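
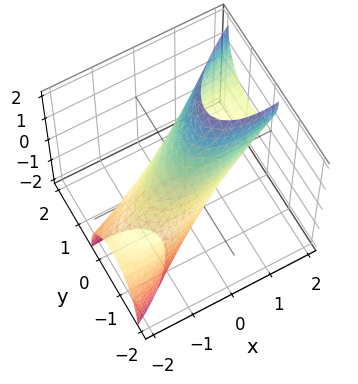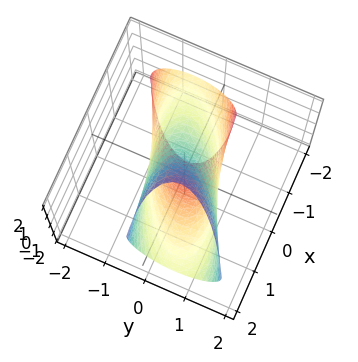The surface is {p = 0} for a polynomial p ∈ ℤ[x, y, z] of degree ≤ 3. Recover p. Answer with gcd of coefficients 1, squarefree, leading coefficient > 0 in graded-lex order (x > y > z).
x^2 - 2*x*y - 2*x*z + 3*y^2 + z^2 - 2

First, degree: the shape is more complex than any degree-1 surface, so deg p = 2.
Finally, matching integer coefficients to the picture gives p.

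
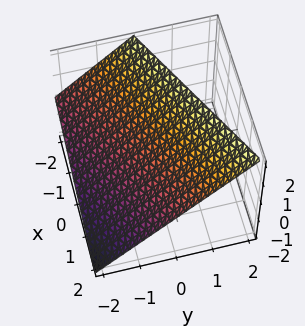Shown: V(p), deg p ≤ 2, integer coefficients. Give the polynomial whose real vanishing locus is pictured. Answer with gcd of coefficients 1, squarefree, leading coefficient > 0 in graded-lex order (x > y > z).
x - 2*y + 2*z - 2

1. deg p = 1. The surface is flat (a plane).
2. Observable constraints: it crosses the x-axis at the gridline x = 2; it meets the y-axis at y = -1 (among the integer gridlines); it meets the z-axis at z = 1 (among the integer gridlines).
3. Solving for integer coefficients yields p as stated.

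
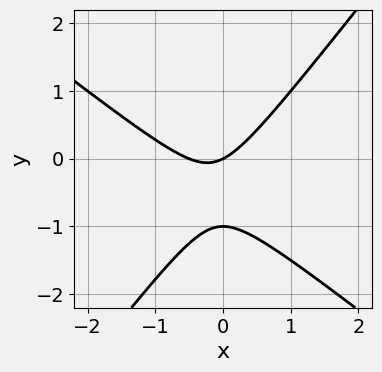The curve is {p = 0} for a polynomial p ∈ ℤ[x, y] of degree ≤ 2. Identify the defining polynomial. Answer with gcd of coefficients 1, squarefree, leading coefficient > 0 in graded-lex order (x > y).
1. The degree is 2 — a generic line meets the curve in up to 2 points.
2. Reading off the gridlines: one x-axis crossing is at x = 0; the y-axis gridline crossings are at y ∈ {-1, 0}.
3. Putting this together gives p.

2*x^2 + x*y - 2*y^2 + x - 2*y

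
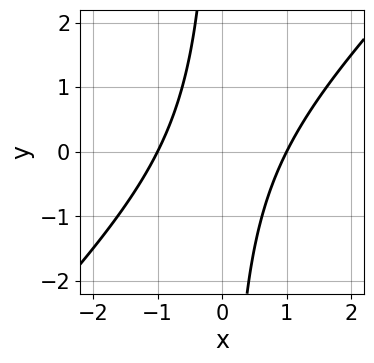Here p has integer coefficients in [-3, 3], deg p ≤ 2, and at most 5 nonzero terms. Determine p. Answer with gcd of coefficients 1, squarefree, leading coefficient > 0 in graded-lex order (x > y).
x^2 - x*y - 1

1. Degree: the shape is more complex than any degree-1 curve, so deg p = 2.
2. Observable constraints: no y-intercept at any integer in the box; among the integer gridlines, it crosses the x-axis at x ∈ {-1, 1}.
3. Solving for integer coefficients yields p as stated.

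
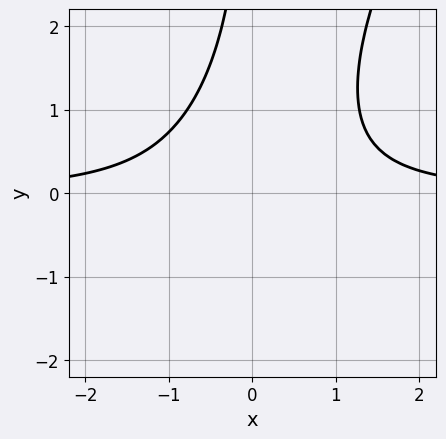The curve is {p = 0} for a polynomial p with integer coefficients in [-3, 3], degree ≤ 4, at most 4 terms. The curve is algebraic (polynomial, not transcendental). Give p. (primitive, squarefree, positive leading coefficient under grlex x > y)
(a) Degree: a generic line meets the curve in up to 3 points, so deg p = 3.
(b) Checking where it meets the axes: the curve avoids every integer y-axis point in the box; it misses every integer gridline on the x-axis.
(c) Solving for integer coefficients yields p as stated.

2*x^2*y - x*y^2 - 2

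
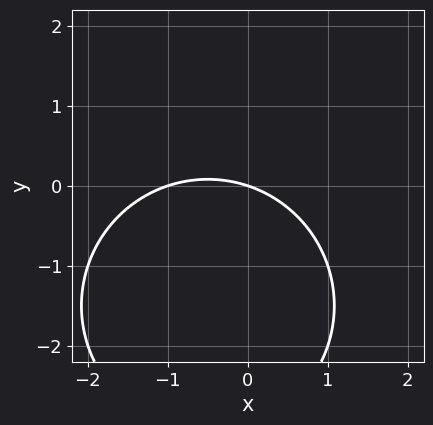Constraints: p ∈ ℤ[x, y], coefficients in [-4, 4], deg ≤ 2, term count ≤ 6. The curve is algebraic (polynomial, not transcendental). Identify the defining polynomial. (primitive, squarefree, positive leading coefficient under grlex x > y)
First, deg p = 2. The shape is more complex than any degree-1 curve.
Next, observable constraints: among the integer gridlines, it crosses the x-axis at x ∈ {-1, 0}; one y-axis crossing is at y = 0.
Finally, matching integer coefficients to the picture gives p.

x^2 + y^2 + x + 3*y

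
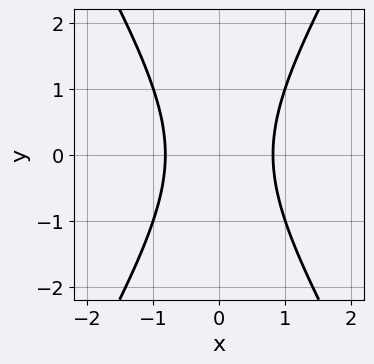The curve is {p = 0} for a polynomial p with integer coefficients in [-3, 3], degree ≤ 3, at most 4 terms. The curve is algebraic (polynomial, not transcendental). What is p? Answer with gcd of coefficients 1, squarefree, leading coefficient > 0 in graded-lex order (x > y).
3*x^2 - y^2 - 2

First, degree: no degree-1 curve has this shape, so deg p = 2.
Then, symmetries: it's symmetric under y → −y, forcing even powers of y; it's symmetric under x → −x, forcing even powers of x.
Then, reading off the gridlines: it misses every integer gridline on the y-axis.
Finally, together with the visible shape, these determine p as stated.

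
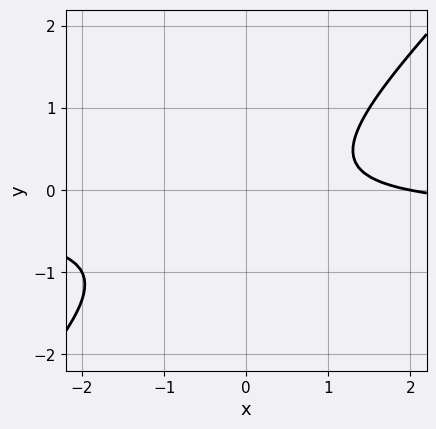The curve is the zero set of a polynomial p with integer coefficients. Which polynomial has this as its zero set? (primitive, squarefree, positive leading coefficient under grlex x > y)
3*x*y - 3*y^2 + x - y - 2

The degree is 2 — a generic line meets the curve in up to 2 points.
From the axis intercepts and sections: one x-axis crossing is at x = 2; no y-intercept at any integer in the box.
These observations pin down the coefficients.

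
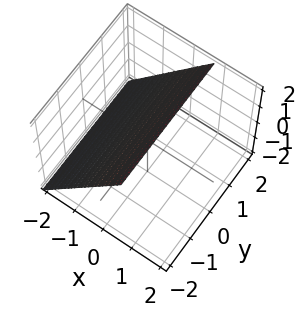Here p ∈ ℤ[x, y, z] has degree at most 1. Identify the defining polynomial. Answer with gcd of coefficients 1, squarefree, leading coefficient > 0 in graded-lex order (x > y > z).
3*x - 2*z + 2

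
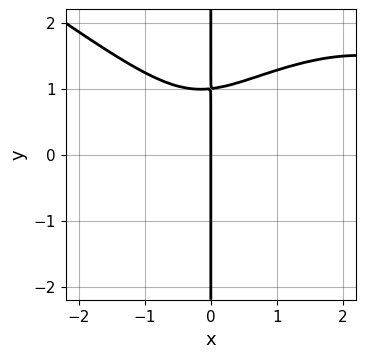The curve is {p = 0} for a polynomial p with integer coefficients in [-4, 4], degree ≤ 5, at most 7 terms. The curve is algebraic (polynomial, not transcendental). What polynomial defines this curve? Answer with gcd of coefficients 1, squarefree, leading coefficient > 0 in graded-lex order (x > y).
deg p = 4. A generic line meets the curve in up to 4 points.
Observable constraints: every point of the y-axis in the box is on the curve; it meets the x-axis at x = 0 (among the integer gridlines).
The integer polynomial consistent with all of this is the stated p.

x^4 + 3*x*y^3 - 3*x^3 - x^2*y - 3*x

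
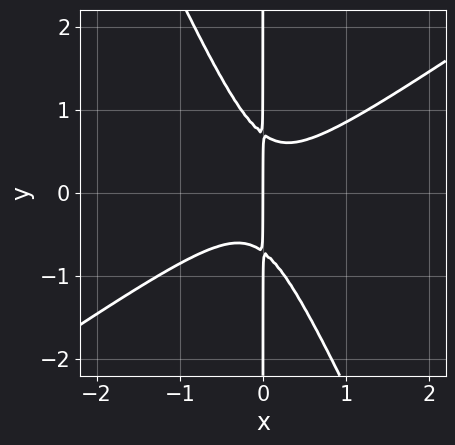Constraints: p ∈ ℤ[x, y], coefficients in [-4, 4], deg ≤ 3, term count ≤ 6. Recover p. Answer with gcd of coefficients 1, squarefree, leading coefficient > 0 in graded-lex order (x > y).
First, deg p = 3.
Next, from the visible intercepts: every point of the y-axis in the box is on the curve; it meets the x-axis at x = 0 (among the integer gridlines).
Finally, putting this together gives p.

3*x^3 - 3*x^2*y - 2*x*y^2 + x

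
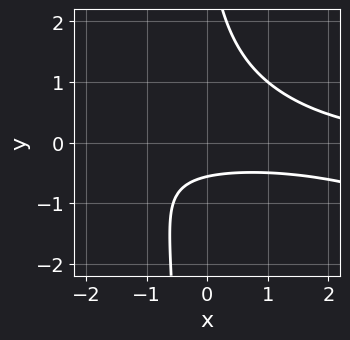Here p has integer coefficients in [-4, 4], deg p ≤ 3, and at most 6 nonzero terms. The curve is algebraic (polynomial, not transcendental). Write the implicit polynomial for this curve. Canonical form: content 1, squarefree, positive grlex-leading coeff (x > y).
(a) The degree is 3 — no degree-2 curve has this shape.
(b) Checking where it meets the axes: the curve avoids every integer x-axis point in the box.
(c) Matching integer coefficients to the picture gives p.

x^2*y + 3*x*y^2 + y^2 - 3*y - 2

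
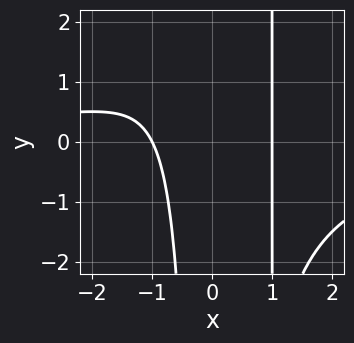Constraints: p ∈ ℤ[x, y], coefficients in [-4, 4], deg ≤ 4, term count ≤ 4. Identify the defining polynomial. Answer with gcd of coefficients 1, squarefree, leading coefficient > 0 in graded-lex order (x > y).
x^3*y - x^2*y + 2*x^2 - 2

(a) deg p = 4. A generic line meets the curve in up to 4 points.
(b) Against the integer gridlines: the curve avoids every integer y-axis point in the box; among the integer gridlines, it crosses the x-axis at x ∈ {-1, 1}.
(c) Fitting integer coefficients to these (and the overall shape) gives p.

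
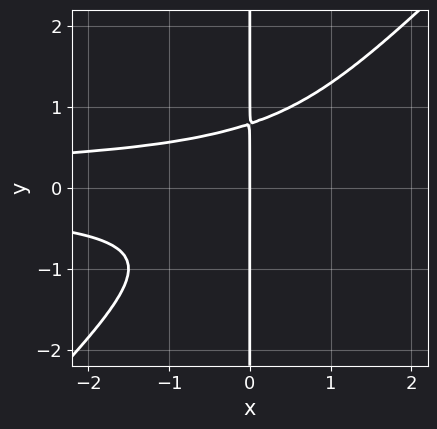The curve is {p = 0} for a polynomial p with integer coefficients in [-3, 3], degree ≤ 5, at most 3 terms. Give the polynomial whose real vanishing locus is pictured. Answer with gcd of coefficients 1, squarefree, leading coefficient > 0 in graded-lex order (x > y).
2*x^2*y^2 - 2*x*y^3 + x

The degree is 4 — the shape is more complex than any degree-3 curve.
Observable constraints: one x-axis crossing is at x = 0; the visible y-axis segment lies entirely on the curve.
Solving for integer coefficients yields p as stated.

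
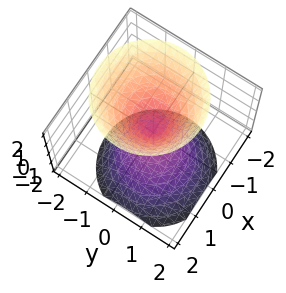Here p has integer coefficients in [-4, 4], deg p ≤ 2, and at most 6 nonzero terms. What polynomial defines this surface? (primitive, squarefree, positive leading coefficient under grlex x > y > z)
3*x^2 + x*z + 3*y^2 + y*z - 2*z^2

First, I count 2 distinct pieces. Treating them together as one polynomial.
Then, deg p = 2. No degree-1 surface has this shape.
Then, observable constraints: it crosses the y-axis at the gridline y = 0; it meets the z-axis at z = 0 (among the integer gridlines); it meets the x-axis at x = 0 (among the integer gridlines).
Finally, fitting integer coefficients to these (and the overall shape) gives p.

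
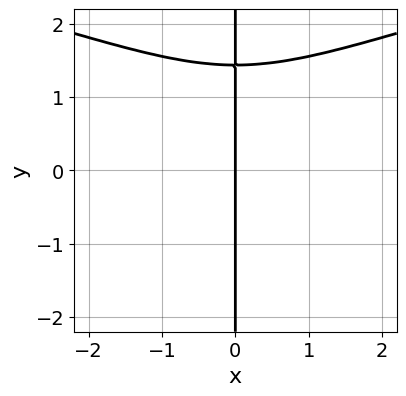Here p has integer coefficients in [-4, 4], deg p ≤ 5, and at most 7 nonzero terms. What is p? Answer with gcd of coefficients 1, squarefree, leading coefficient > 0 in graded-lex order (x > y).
2*x*y^3 - x^3 - x*y^2 - 2*x*y - x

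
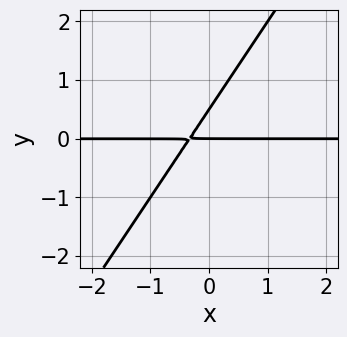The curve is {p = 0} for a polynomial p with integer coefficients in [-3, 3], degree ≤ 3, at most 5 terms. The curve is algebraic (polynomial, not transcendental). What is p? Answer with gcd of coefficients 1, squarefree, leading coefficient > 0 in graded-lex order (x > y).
1. Degree: no degree-1 curve has this shape, so deg p = 2.
2. Observable constraints: every point of the x-axis in the box is on the curve; it crosses the y-axis at the gridline y = 0.
3. Together with the visible shape, these determine p as stated.

3*x*y - 2*y^2 + y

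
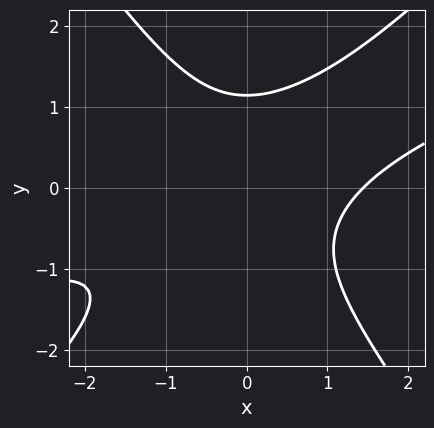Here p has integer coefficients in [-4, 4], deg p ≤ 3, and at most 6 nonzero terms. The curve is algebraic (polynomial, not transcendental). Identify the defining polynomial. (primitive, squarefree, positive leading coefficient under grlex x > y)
(a) The degree is 3 — the shape is more complex than any degree-2 curve.
(b) Matching integer coefficients to the picture gives p.

x^3 - 3*x^2*y + 2*y^3 - 3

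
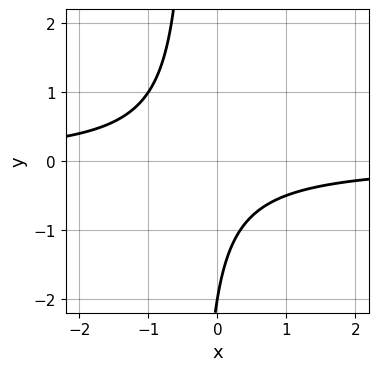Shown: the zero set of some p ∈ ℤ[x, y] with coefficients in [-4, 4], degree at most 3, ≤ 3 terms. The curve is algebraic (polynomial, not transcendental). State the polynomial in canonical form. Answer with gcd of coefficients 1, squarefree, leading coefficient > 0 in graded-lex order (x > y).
3*x*y + y + 2

1. Degree: no degree-1 curve has this shape, so deg p = 2.
2. Observable constraints: no x-intercept at any integer in the box; it crosses the y-axis at the gridline y = -2.
3. Assembling these constraints gives the stated polynomial.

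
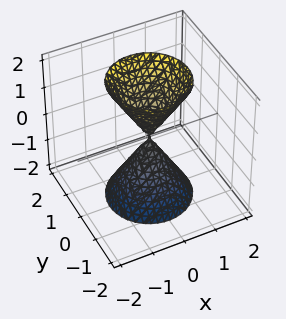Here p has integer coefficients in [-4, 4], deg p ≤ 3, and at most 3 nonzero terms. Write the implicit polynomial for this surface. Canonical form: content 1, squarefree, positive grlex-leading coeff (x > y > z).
3*x^2 + 3*y^2 - z^2

(a) The picture has 2 separate pieces.
(b) deg p = 2.
(c) By symmetry, the surface is invariant under rotation about z: p = q(x² + y², z); the z ↦ −z reflection is a symmetry, so z appears only in even powers.
(d) Reading off the gridlines: one x-axis crossing is at x = 0; a circular section at z = 2 has radius between 1 and 2.
(e) These observations pin down the coefficients.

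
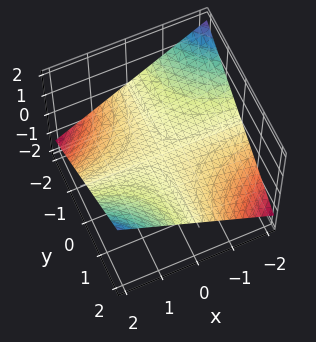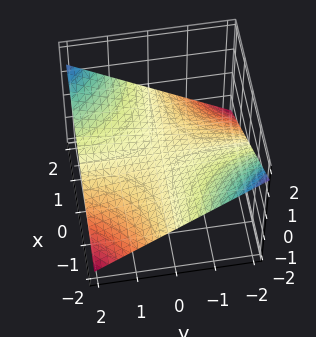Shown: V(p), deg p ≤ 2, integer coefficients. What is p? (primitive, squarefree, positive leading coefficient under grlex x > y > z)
x*y - 3*z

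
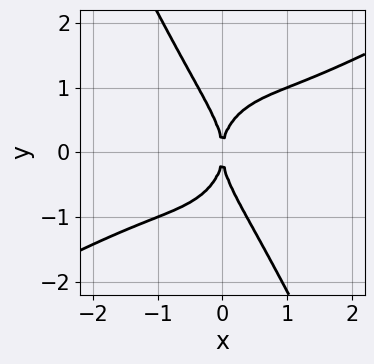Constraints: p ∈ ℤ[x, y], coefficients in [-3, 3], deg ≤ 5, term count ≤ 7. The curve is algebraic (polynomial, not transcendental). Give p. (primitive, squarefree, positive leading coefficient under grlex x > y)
1. Degree: no degree-3 curve has this shape, so deg p = 4.
2. From the visible intercepts: one x-axis crossing is at x = 0; one y-axis crossing is at y = 0.
3. Assembling these constraints gives the stated polynomial.

2*x^4 - 3*x^3*y - x*y^3 - y^4 + 3*x^2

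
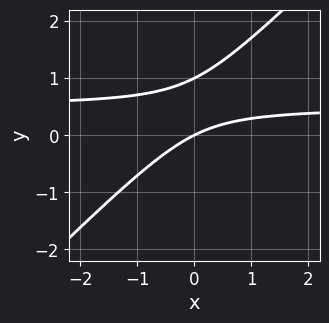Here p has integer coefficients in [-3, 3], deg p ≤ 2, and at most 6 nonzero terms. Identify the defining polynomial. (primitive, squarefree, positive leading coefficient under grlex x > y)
First, deg p = 2. A generic line meets the curve in up to 2 points.
Then, against the integer gridlines: among the integer gridlines, it crosses the y-axis at y ∈ {0, 1}; one x-axis crossing is at x = 0.
Finally, assembling these constraints gives the stated polynomial.

2*x*y - 2*y^2 - x + 2*y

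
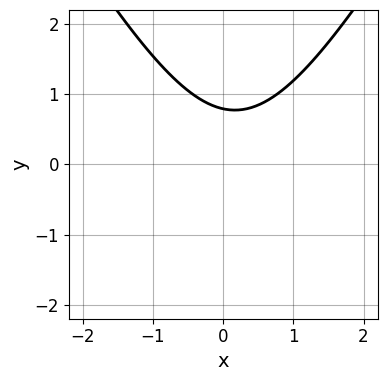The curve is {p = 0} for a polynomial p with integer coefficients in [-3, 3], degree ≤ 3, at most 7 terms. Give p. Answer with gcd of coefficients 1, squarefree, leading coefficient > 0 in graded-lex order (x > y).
First, deg p = 2. A generic line meets the curve in up to 2 points.
Then, against the integer gridlines: no x-intercept at any integer in the box.
Finally, the integer polynomial consistent with all of this is the stated p.

3*x^2 - y^2 - x - 3*y + 3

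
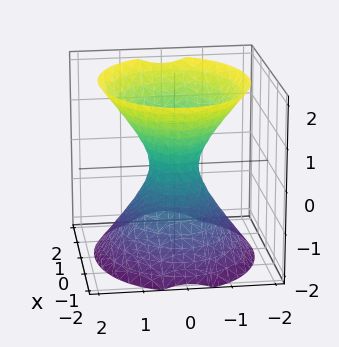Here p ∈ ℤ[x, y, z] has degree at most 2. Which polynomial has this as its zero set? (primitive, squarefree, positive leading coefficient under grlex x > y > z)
2*x^2 + 3*y^2 - 2*z^2 - 1

First, the degree is 2 — an hourglass — one-sheet hyperboloid; a quadric.
Then, symmetries: it's symmetric under y → −y, forcing even powers of y; it's symmetric under z → −z, forcing even powers of z; mirror symmetry x ↦ −x ⇒ only even powers of x.
Next, from the visible intercepts: it misses every integer gridline on the z-axis.
Finally, matching integer coefficients to the picture gives p.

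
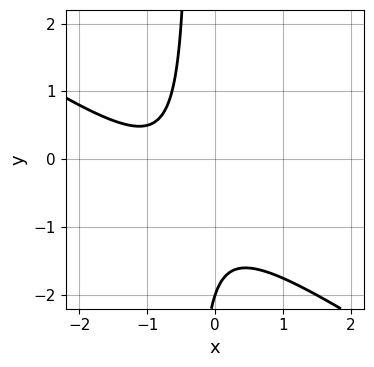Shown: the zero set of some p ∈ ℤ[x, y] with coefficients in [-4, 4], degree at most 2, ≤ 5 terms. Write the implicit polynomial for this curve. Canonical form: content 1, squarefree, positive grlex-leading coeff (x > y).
2*x^2 + 3*x*y + 3*x + y + 2

1. deg p = 2.
2. Observable constraints: it misses every integer gridline on the x-axis; one y-axis crossing is at y = -2.
3. Assembling these constraints gives the stated polynomial.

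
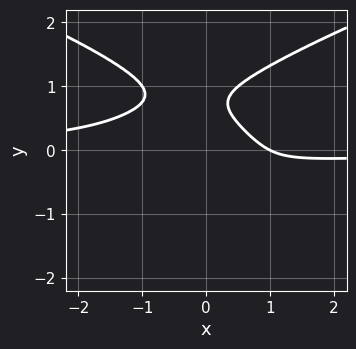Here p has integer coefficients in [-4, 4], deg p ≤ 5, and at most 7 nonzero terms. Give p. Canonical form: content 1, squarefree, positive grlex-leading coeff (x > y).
2*y^4 - 2*x^2*y - 2*y^2 - x + 1

First, the degree is 4 — a generic line meets the curve in up to 4 points.
Then, reading off the gridlines: it crosses the x-axis at the gridline x = 1; no y-intercept at any integer in the box.
Finally, the integer polynomial consistent with all of this is the stated p.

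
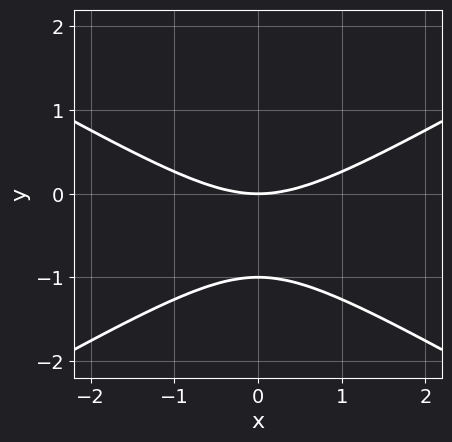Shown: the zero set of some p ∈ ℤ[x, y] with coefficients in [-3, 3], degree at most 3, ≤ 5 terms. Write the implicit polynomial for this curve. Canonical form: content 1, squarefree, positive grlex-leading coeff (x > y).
x^2 - 3*y^2 - 3*y

1. The degree is 2 — the shape is more complex than any degree-1 curve.
2. Symmetries: the x ↦ −x reflection is a symmetry, so x appears only in even powers.
3. From the axis intercepts and sections: it meets the x-axis at x = 0 (among the integer gridlines); the y-axis gridline crossings are at y ∈ {-1, 0}.
4. Together with the visible shape, these determine p as stated.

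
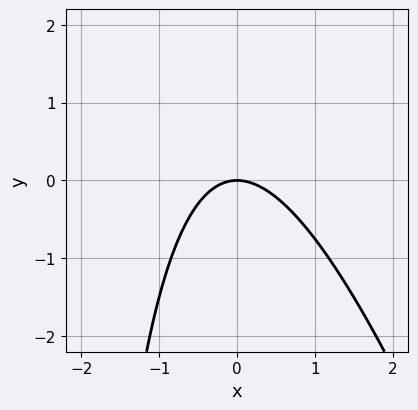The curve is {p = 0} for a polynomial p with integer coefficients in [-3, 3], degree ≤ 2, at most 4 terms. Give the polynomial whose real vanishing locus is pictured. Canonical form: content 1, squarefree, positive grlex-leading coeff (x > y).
3*x^2 + x*y + 3*y

deg p = 2. No degree-1 curve has this shape.
From the visible intercepts: it crosses the y-axis at the gridline y = 0; it crosses the x-axis at the gridline x = 0.
Fitting integer coefficients to these (and the overall shape) gives p.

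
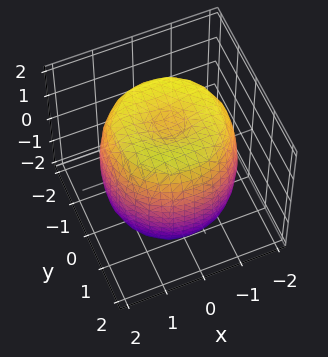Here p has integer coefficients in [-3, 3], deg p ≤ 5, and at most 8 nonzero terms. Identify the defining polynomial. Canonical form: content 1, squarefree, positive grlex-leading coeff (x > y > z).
x^4 + 2*x^2*y^2 + y^4 - 2*x^2 - 2*y^2 + z^2 - 2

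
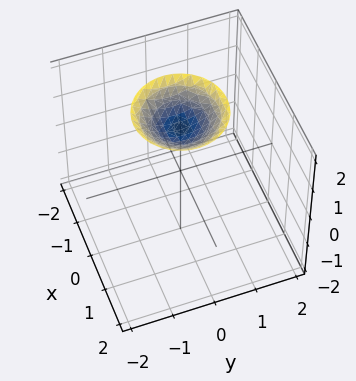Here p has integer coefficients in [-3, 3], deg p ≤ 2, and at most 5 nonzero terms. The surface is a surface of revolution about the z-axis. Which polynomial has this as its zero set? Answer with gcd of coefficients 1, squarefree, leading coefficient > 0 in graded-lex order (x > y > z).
x^2 + y^2 - 2*z + 3

First, the degree is 2 — the shape is more complex than any degree-1 surface.
Next, symmetries: rotational symmetry about the z-axis ⇒ p depends on x, y only through x² + y².
Then, checking where it meets the axes: no x-intercept at any integer in the box; the surface avoids every integer y-axis point in the box; a circular section at z = 2 has radius exactly 1.
Finally, together with the visible shape, these determine p as stated.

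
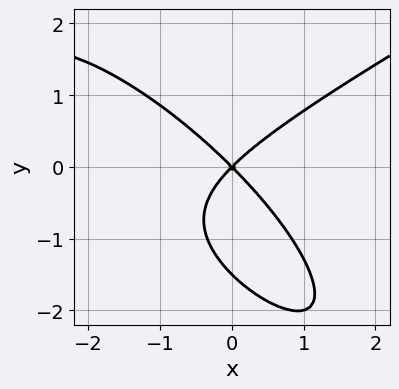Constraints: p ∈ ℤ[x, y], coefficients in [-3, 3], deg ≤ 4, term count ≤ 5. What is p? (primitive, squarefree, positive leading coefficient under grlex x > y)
x^3 - 2*x*y^2 - 2*y^3 + 3*x^2 - 3*y^2

First, the degree is 3 — a generic line meets the curve in up to 3 points.
Then, from the axis intercepts and sections: one x-axis crossing is at x = 0; it crosses the y-axis at the gridline y = 0.
Finally, assembling these constraints gives the stated polynomial.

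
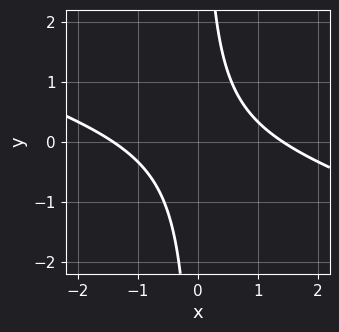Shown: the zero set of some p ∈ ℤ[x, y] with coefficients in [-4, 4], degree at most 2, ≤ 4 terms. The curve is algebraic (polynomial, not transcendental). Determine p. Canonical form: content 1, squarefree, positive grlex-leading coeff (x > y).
First, degree: a generic line meets the curve in up to 2 points, so deg p = 2.
Next, reading off the gridlines: the curve avoids every integer y-axis point in the box.
Finally, fitting integer coefficients to these (and the overall shape) gives p.

x^2 + 3*x*y - 2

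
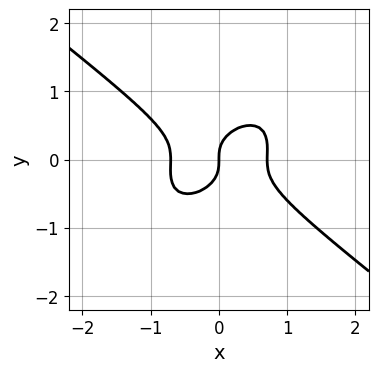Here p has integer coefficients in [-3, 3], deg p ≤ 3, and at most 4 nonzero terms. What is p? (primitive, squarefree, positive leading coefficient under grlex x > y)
Degree: no degree-2 curve has this shape, so deg p = 3.
Against the integer gridlines: it meets the x-axis at x = 0 (among the integer gridlines); it meets the y-axis at y = 0 (among the integer gridlines).
These observations pin down the coefficients.

2*x^3 - x*y^2 + 3*y^3 - x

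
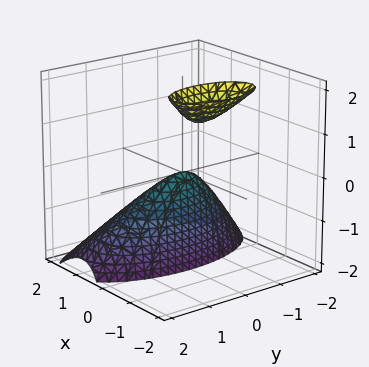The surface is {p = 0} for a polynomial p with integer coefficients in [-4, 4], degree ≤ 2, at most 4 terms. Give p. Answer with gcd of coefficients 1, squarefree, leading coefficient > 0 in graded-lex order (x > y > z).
3*x^2 + 3*x*z + y^2 + z

1. I count 2 distinct pieces. Treating them together as one polynomial.
2. The degree is 2 — a generic line meets the surface in up to 2 points.
3. Checking where it meets the axes: it meets the y-axis at y = 0 (among the integer gridlines); one z-axis crossing is at z = 0; one x-axis crossing is at x = 0.
4. Putting this together gives p.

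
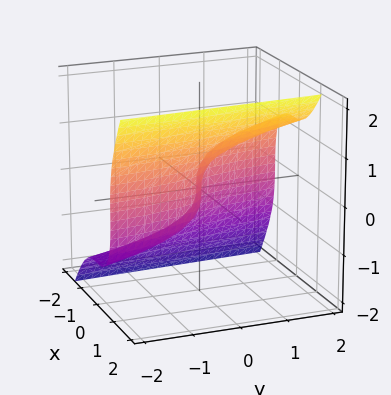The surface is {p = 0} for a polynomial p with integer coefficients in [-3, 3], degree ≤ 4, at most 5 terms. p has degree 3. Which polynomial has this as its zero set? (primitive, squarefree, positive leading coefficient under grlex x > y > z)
1. Degree: no degree-2 surface has this shape, so deg p = 3.
2. From the axis intercepts and sections: it crosses the y-axis at the gridline y = 0; one x-axis crossing is at x = 0.
3. These observations pin down the coefficients.

3*x^3 - z^3 + y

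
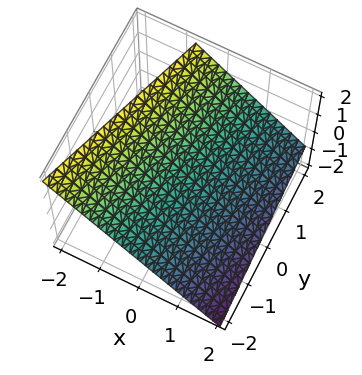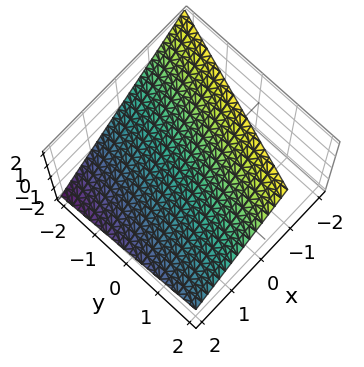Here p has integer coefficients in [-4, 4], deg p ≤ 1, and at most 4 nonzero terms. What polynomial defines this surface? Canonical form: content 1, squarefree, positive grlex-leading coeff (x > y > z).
3*x - y + 3*z - 2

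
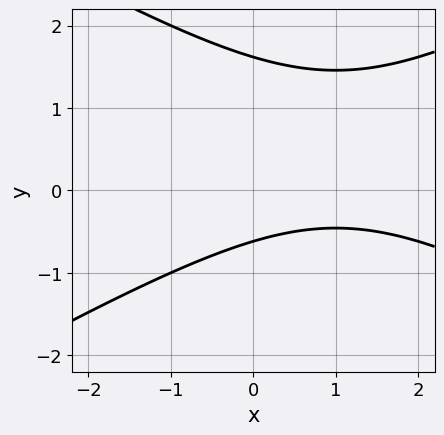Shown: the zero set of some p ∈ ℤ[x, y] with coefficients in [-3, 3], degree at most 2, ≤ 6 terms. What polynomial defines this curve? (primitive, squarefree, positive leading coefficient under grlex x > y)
deg p = 2. No degree-1 curve has this shape.
From the visible intercepts: it misses every integer gridline on the x-axis.
Matching integer coefficients to the picture gives p.

x^2 - 3*y^2 - 2*x + 3*y + 3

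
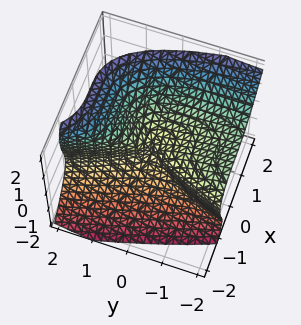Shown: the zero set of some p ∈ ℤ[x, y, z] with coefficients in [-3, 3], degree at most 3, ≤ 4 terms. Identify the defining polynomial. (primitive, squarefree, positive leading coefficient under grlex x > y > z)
3*x^3 + 2*y*z^2 - 2*z^3 + y^2

(a) Degree: the shape is more complex than any degree-2 surface, so deg p = 3.
(b) Observable constraints: it crosses the y-axis at the gridline y = 0; one z-axis crossing is at z = 0; one x-axis crossing is at x = 0.
(c) These observations pin down the coefficients.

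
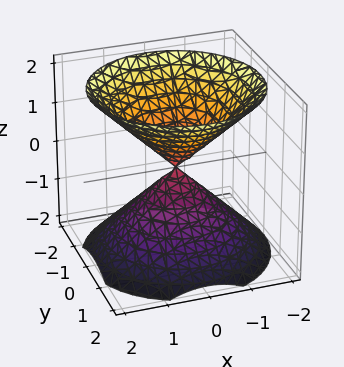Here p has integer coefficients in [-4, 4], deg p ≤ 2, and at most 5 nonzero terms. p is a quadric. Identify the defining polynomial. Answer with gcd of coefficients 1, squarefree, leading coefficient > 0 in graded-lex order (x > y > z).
The picture has 2 separate pieces. They look like related sheets of one shape, so recover p as a whole.
The degree is 2 — a double cone through the origin; a quadric.
Symmetries: the z-axis is an axis of rotation, so x and y enter only as x² + y²; the z ↦ −z reflection is a symmetry, so z appears only in even powers.
Against the integer gridlines: it meets the y-axis at y = 0 (among the integer gridlines); a circular section at z = -1 has radius exactly 1; it meets the x-axis at x = 0 (among the integer gridlines); it meets the z-axis at z = 0 (among the integer gridlines).
The integer polynomial consistent with all of this is the stated p.

x^2 + y^2 - z^2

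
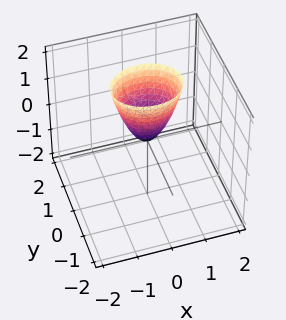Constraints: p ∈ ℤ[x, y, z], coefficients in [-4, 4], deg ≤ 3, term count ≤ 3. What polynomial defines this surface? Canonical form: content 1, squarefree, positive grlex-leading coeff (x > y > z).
1. deg p = 2. A single bowl opening along one axis; a quadric.
2. Symmetries: mirror symmetry x ↦ −x ⇒ only even powers of x; mirror symmetry y ↦ −y ⇒ only even powers of y.
3. Reading off the gridlines: one z-axis crossing is at z = 0; one x-axis crossing is at x = 0; it crosses the y-axis at the gridline y = 0.
4. Putting this together gives p.

2*x^2 + 3*y^2 - z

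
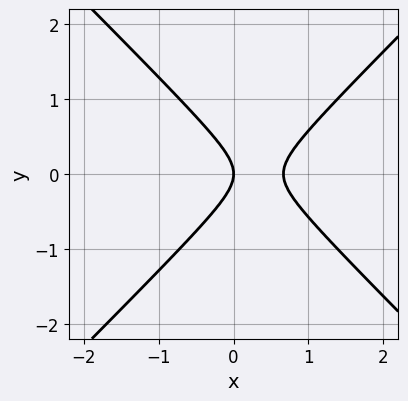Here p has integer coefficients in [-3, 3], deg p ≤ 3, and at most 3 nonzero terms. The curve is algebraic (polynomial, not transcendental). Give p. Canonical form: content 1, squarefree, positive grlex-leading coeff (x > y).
3*x^2 - 3*y^2 - 2*x

(a) The degree is 2 — a generic line meets the curve in up to 2 points.
(b) Symmetries: the y ↦ −y reflection is a symmetry, so y appears only in even powers.
(c) Observable constraints: it meets the y-axis at y = 0 (among the integer gridlines); it crosses the x-axis at the gridline x = 0.
(d) Putting this together gives p.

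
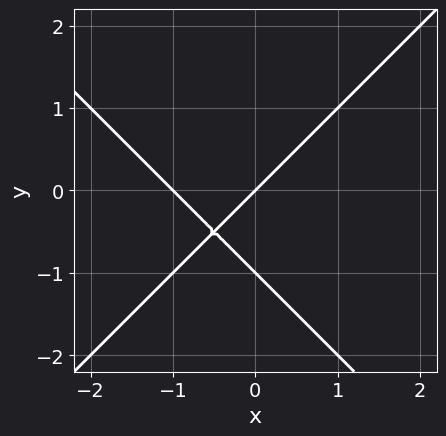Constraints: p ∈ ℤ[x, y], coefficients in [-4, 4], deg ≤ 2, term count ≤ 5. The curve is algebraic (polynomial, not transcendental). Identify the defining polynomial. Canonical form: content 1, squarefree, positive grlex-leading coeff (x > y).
First, the degree is 2 — the shape is more complex than any degree-1 curve.
Then, against the integer gridlines: among the integer gridlines, it crosses the x-axis at x ∈ {-1, 0}; among the integer gridlines, it crosses the y-axis at y ∈ {-1, 0}.
Finally, these observations pin down the coefficients.

x^2 - y^2 + x - y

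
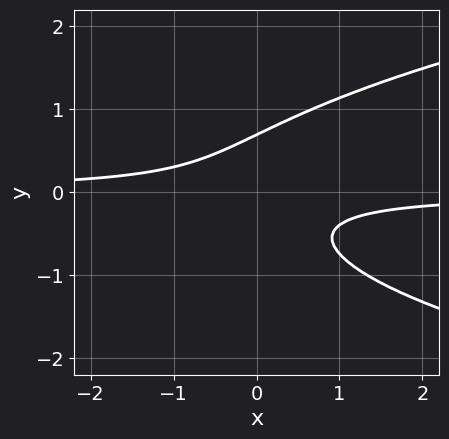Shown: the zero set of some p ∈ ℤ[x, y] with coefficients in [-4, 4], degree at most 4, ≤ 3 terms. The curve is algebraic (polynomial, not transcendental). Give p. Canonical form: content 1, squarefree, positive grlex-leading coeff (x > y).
3*y^3 - 3*x*y - 1

First, the degree is 3 — a generic line meets the curve in up to 3 points.
Then, from the visible intercepts: the curve avoids every integer x-axis point in the box.
Finally, assembling these constraints gives the stated polynomial.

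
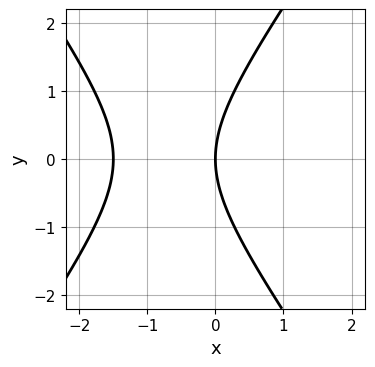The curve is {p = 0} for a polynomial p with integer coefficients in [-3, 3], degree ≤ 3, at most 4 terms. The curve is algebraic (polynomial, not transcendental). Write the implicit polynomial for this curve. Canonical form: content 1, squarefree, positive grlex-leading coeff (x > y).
Degree: a generic line meets the curve in up to 2 points, so deg p = 2.
Symmetries: mirror symmetry y ↦ −y ⇒ only even powers of y.
From the visible intercepts: it crosses the y-axis at the gridline y = 0; one x-axis crossing is at x = 0.
Solving for integer coefficients yields p as stated.

2*x^2 - y^2 + 3*x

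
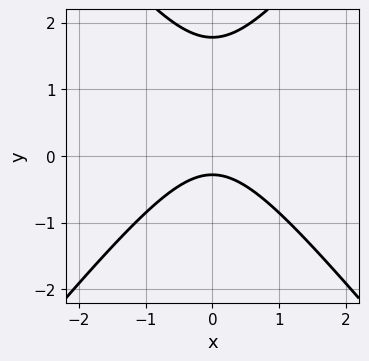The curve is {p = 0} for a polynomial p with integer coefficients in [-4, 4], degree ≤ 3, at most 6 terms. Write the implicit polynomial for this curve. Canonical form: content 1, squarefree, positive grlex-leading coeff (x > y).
1. Degree: no degree-1 curve has this shape, so deg p = 2.
2. Symmetries: the x ↦ −x reflection is a symmetry, so x appears only in even powers.
3. From the axis intercepts and sections: it misses every integer gridline on the x-axis.
4. Solving for integer coefficients yields p as stated.

3*x^2 - 2*y^2 + 3*y + 1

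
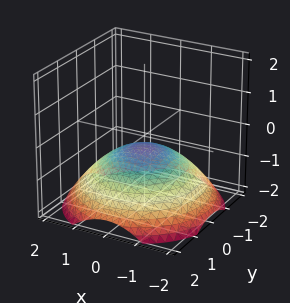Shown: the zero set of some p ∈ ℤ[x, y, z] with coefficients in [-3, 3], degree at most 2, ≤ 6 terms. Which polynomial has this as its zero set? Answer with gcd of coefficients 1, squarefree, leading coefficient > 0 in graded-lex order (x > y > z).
x^2 + y^2 + 3*z + 1

(a) deg p = 2. No degree-1 surface has this shape.
(b) Symmetries: every cross-section ⟂ z is a circle, so x, y appear only via x² + y².
(c) Checking where it meets the axes: a circular section at z = -1 has radius between 1 and 2; no y-intercept at any integer in the box; no x-intercept at any integer in the box.
(d) Solving for integer coefficients yields p as stated.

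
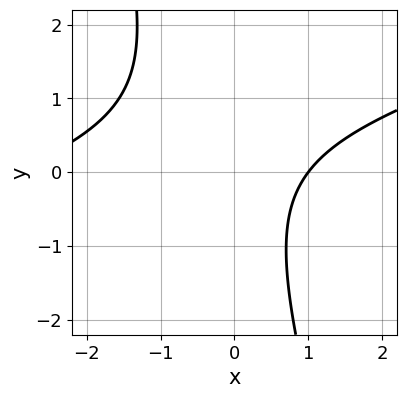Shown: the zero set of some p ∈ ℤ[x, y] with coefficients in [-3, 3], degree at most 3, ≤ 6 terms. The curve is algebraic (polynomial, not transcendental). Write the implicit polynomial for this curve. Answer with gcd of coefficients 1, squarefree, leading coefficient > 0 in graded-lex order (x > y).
x^2 - 3*x*y - y^2 + 2*x - 3

First, degree: the shape is more complex than any degree-1 curve, so deg p = 2.
Next, from the axis intercepts and sections: no y-intercept at any integer in the box; it crosses the x-axis at the gridline x = 1.
Finally, solving for integer coefficients yields p as stated.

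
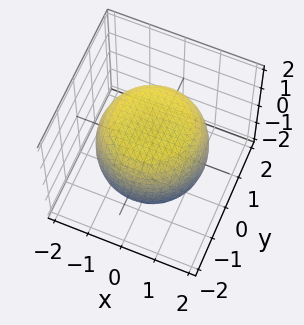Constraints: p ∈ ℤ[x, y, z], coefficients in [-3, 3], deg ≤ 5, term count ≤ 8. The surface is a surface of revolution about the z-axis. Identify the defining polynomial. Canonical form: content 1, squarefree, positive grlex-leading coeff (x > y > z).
Degree: a generic line meets the surface in up to 4 points, so deg p = 4.
By symmetry, the surface is invariant under rotation about z: p = q(x² + y², z).
Observable constraints: a circular section at z = -1 has radius between 1 and 2.
These observations pin down the coefficients.

x^4 + 2*x^2*y^2 + y^4 - x^2 - y^2 + 2*z^2 - 3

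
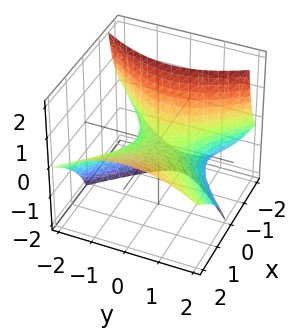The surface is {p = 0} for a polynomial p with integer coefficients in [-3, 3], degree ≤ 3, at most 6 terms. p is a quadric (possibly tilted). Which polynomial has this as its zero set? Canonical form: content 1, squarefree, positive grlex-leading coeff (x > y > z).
(a) deg p = 2. No degree-1 surface has this shape.
(b) Observable constraints: one x-axis crossing is at x = 0; it crosses the y-axis at the gridline y = 0.
(c) Fitting integer coefficients to these (and the overall shape) gives p.

x^2 - 2*x*z - y^2 - 2*z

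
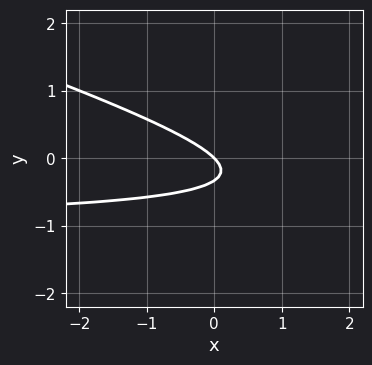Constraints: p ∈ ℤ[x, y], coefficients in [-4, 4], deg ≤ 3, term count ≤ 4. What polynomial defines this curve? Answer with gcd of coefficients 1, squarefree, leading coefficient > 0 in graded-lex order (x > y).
First, the degree is 2 — the shape is more complex than any degree-1 curve.
Then, reading off the gridlines: one x-axis crossing is at x = 0; it crosses the y-axis at the gridline y = 0.
Finally, assembling these constraints gives the stated polynomial.

x*y + 3*y^2 + x + y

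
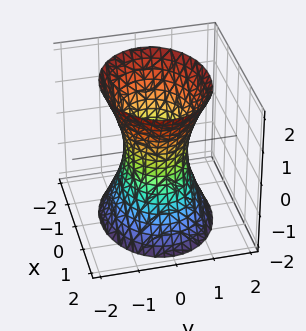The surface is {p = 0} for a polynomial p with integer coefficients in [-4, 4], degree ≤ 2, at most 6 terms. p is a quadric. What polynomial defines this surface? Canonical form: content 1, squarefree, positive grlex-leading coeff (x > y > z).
2*x^2 + 3*y^2 - z^2 - 2

(a) deg p = 2.
(b) Symmetries: it's symmetric under z → −z, forcing even powers of z; it's symmetric under x → −x, forcing even powers of x; mirror symmetry y ↦ −y ⇒ only even powers of y.
(c) Reading off the gridlines: it misses every integer gridline on the z-axis; the x-axis gridline crossings are at x ∈ {-1, 1}.
(d) The integer polynomial consistent with all of this is the stated p.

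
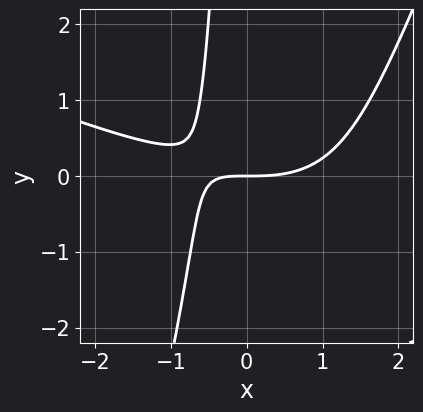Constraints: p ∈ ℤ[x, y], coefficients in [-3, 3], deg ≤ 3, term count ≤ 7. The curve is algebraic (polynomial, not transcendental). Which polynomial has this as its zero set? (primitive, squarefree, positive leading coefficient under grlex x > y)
First, deg p = 3. The shape is more complex than any degree-2 curve.
Next, checking where it meets the axes: it meets the x-axis at x = 0 (among the integer gridlines); one y-axis crossing is at y = 0.
Finally, the integer polynomial consistent with all of this is the stated p.

x^3 + 2*x^2*y - x*y^2 - 3*x*y - 3*y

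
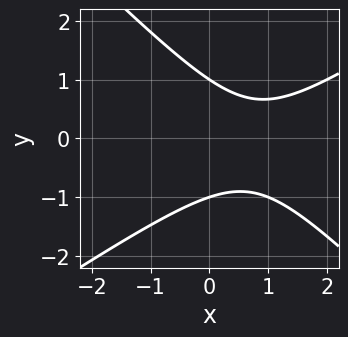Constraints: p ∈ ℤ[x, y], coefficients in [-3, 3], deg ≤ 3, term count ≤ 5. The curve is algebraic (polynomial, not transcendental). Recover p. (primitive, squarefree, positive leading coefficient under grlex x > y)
2*x^2 - x*y - 3*y^2 - 3*x + 3

First, the degree is 2 — a generic line meets the curve in up to 2 points.
Then, checking where it meets the axes: among the integer gridlines, it crosses the y-axis at y ∈ {-1, 1}; no x-intercept at any integer in the box.
Finally, the integer polynomial consistent with all of this is the stated p.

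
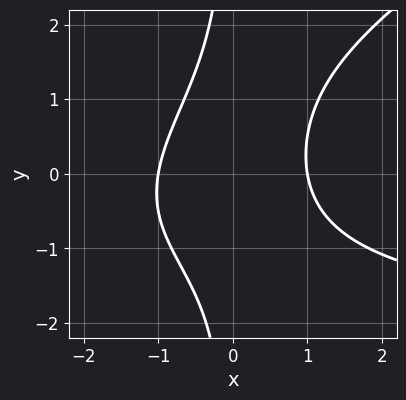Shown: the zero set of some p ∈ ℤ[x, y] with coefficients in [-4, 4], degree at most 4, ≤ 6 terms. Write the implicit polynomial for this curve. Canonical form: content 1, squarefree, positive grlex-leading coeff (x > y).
x^2*y - 2*x*y^2 + 3*x^2 - 3

deg p = 3. The shape is more complex than any degree-2 curve.
Against the integer gridlines: among the integer gridlines, it crosses the x-axis at x ∈ {-1, 1}; the curve avoids every integer y-axis point in the box.
These observations pin down the coefficients.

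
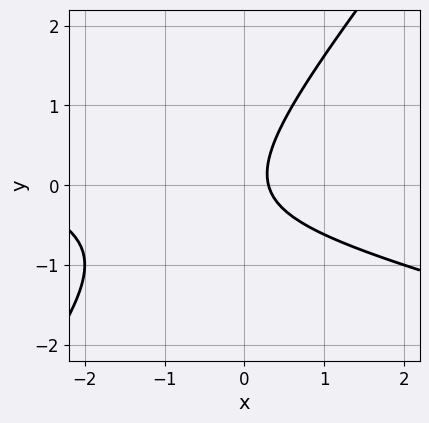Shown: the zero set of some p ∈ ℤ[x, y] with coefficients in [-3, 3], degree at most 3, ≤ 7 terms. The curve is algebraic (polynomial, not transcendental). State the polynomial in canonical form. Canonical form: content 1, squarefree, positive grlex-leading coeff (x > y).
x^2 + 3*x*y - 3*y^2 + 3*x - 1

(a) Degree: the shape is more complex than any degree-1 curve, so deg p = 2.
(b) Observable constraints: no y-intercept at any integer in the box.
(c) Matching integer coefficients to the picture gives p.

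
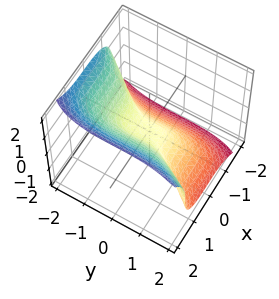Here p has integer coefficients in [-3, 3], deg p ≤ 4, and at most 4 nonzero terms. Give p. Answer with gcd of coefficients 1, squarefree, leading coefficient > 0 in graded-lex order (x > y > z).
3*x^3 - y^3 - 2*z^3 - z

Degree: a generic line meets the surface in up to 3 points, so deg p = 3.
Checking where it meets the axes: it meets the x-axis at x = 0 (among the integer gridlines); one z-axis crossing is at z = 0.
Putting this together gives p.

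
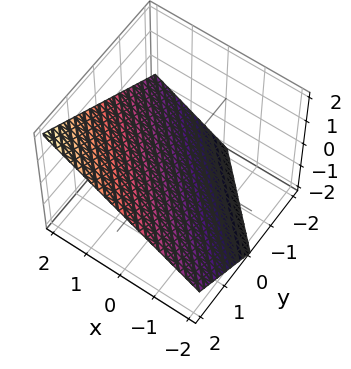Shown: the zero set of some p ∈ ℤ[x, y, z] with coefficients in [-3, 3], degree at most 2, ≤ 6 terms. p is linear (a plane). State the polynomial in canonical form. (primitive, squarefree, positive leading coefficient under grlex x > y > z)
First, deg p = 1.
Then, from the visible intercepts: one y-axis crossing is at y = 1; one x-axis crossing is at x = 1.
Finally, these observations pin down the coefficients.

2*x + 2*y - 3*z - 2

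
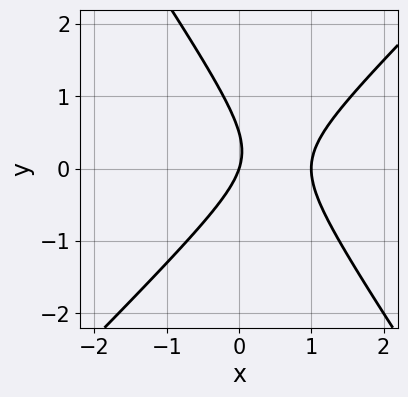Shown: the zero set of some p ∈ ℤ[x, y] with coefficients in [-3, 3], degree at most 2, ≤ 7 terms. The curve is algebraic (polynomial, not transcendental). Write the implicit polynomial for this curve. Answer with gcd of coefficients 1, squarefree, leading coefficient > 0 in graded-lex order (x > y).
3*x^2 - x*y - 2*y^2 - 3*x + y

First, degree: no degree-1 curve has this shape, so deg p = 2.
Then, reading off the gridlines: the x-axis gridline crossings are at x ∈ {0, 1}; it meets the y-axis at y = 0 (among the integer gridlines).
Finally, solving for integer coefficients yields p as stated.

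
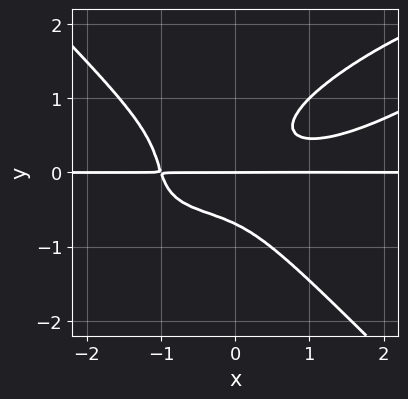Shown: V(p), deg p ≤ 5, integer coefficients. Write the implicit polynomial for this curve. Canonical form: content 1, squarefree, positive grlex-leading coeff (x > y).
First, degree: the shape is more complex than any degree-3 curve, so deg p = 4.
Then, from the visible intercepts: it crosses the y-axis at the gridline y = 0; the visible x-axis segment lies entirely on the curve.
Finally, putting this together gives p.

x^3*y - 2*x^2*y^2 + 3*y^4 - 3*x*y^2 + y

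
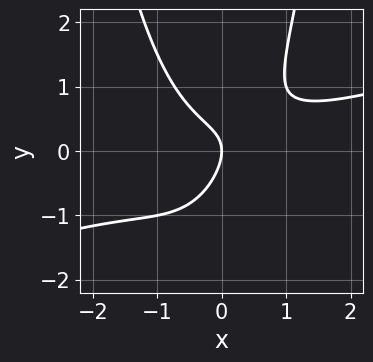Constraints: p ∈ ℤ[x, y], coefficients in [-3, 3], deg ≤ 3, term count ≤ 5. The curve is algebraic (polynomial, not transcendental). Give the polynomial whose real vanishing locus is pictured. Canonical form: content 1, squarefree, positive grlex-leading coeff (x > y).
The degree is 3 — a generic line meets the curve in up to 3 points.
Checking where it meets the axes: one y-axis crossing is at y = 0; it crosses the x-axis at the gridline x = 0.
Together with the visible shape, these determine p as stated.

x^3 - 3*x^2*y - 2*x*y + 2*y^2 + 2*x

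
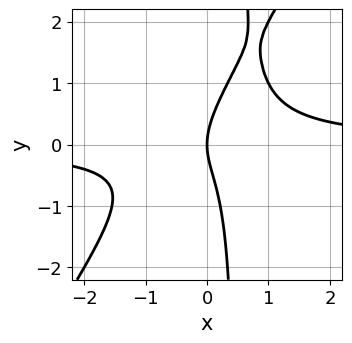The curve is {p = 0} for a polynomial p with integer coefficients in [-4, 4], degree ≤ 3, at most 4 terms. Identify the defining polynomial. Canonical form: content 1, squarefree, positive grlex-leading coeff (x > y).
3*x^2*y - 2*x*y^2 + y^2 - 2*x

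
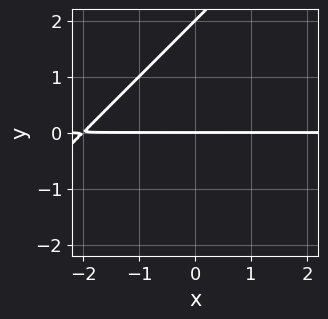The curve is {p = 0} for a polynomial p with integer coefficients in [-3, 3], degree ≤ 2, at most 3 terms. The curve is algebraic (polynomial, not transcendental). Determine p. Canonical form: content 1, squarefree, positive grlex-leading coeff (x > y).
x*y - y^2 + 2*y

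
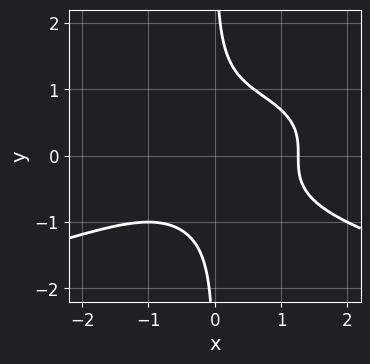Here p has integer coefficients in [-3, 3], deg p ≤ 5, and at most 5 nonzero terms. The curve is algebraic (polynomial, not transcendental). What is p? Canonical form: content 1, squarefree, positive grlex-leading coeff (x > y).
1. deg p = 4. The shape is more complex than any degree-3 curve.
2. Checking where it meets the axes: it misses every integer gridline on the y-axis.
3. Matching integer coefficients to the picture gives p.

3*x*y^3 + x^3 - 2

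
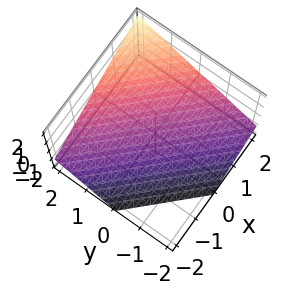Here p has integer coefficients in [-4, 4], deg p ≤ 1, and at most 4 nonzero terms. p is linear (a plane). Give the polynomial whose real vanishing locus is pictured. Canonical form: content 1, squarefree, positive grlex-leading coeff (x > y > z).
2*x + 2*y - 3*z - 2

1. deg p = 1. Every cross-section is a straight line — this is a plane.
2. From the axis intercepts and sections: it meets the x-axis at x = 1 (among the integer gridlines); it crosses the y-axis at the gridline y = 1.
3. The integer polynomial consistent with all of this is the stated p.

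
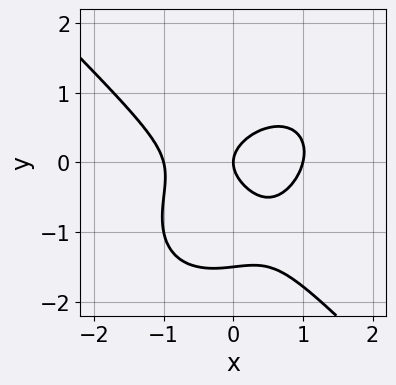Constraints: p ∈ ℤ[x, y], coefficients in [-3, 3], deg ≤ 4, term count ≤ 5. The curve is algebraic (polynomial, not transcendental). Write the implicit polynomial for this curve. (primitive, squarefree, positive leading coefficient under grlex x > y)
First, degree: no degree-2 curve has this shape, so deg p = 3.
Next, observable constraints: one y-axis crossing is at y = 0; the x-axis gridline crossings are at x ∈ {-1, 0, 1}.
Finally, these observations pin down the coefficients.

2*x^3 + 2*y^3 - x*y + 3*y^2 - 2*x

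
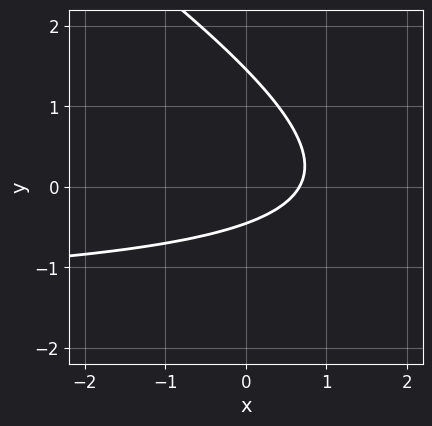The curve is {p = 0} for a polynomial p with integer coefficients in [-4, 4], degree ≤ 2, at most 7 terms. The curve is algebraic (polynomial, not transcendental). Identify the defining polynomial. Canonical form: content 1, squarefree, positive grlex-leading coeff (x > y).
First, degree: no degree-1 curve has this shape, so deg p = 2.
Finally, putting this together gives p.

2*x*y + 3*y^2 + 3*x - 3*y - 2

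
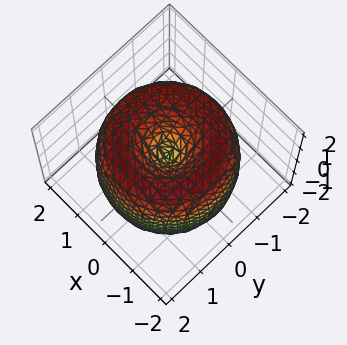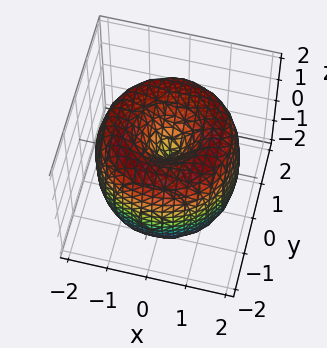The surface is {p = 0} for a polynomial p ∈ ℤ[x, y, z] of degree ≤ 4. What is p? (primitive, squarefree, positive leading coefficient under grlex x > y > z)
First, the degree is 4 — a generic line meets the surface in up to 4 points.
Next, by symmetry, every cross-section ⟂ z is a circle, so x, y appear only via x² + y².
Next, against the integer gridlines: it crosses the y-axis at the gridline y = 0; one x-axis crossing is at x = 0; one z-axis crossing is at z = 0; a circular section at z = -1 has radius between 0 and 1.
Finally, putting this together gives p.

x^4 + 2*x^2*y^2 + y^4 - 3*x^2 - 3*y^2 + z^2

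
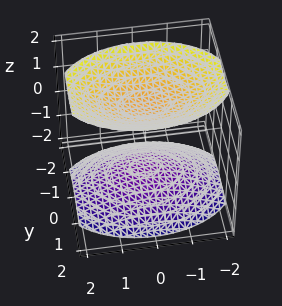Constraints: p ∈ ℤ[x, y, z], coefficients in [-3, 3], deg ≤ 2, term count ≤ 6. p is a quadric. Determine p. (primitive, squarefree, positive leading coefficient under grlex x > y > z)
x^2 + 2*y^2 - 2*z^2 + 3

The picture has 2 separate pieces.
Degree: two separate bowl-shaped sheets opening away from each other; a quadric, so deg p = 2.
Symmetries: it's symmetric under y → −y, forcing even powers of y; the x ↦ −x reflection is a symmetry, so x appears only in even powers; the z ↦ −z reflection is a symmetry, so z appears only in even powers.
Observable constraints: it misses every integer gridline on the x-axis; the surface avoids every integer y-axis point in the box.
Together with the visible shape, these determine p as stated.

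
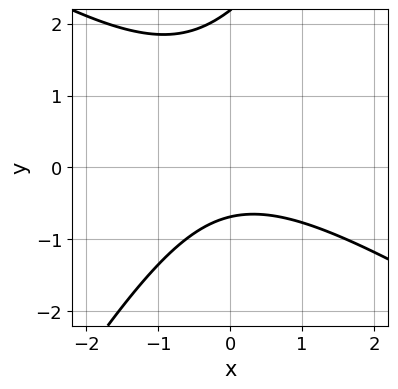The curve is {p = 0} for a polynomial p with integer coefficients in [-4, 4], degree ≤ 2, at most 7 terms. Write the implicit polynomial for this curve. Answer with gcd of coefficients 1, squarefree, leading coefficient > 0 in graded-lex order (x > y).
2*x^2 + 2*x*y - 2*y^2 + 3*y + 3

(a) The degree is 2 — a generic line meets the curve in up to 2 points.
(b) Against the integer gridlines: no x-intercept at any integer in the box.
(c) Together with the visible shape, these determine p as stated.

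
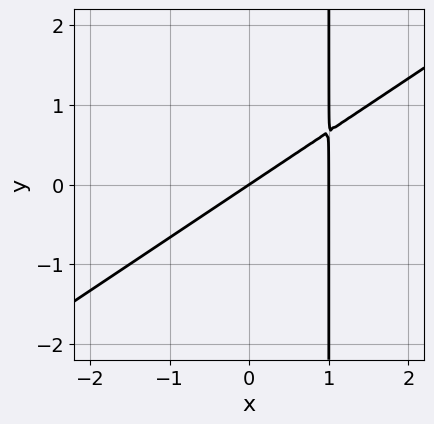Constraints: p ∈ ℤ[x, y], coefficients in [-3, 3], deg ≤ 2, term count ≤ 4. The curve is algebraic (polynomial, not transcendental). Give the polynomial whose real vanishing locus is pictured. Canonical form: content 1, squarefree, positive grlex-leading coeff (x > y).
2*x^2 - 3*x*y - 2*x + 3*y

The degree is 2 — a generic line meets the curve in up to 2 points.
Against the integer gridlines: one y-axis crossing is at y = 0; the x-axis gridline crossings are at x ∈ {0, 1}.
Putting this together gives p.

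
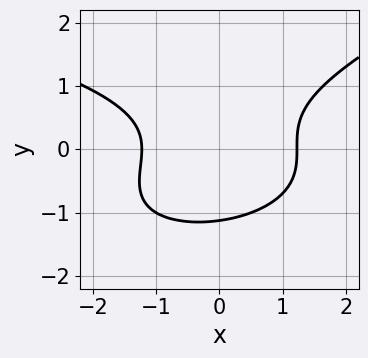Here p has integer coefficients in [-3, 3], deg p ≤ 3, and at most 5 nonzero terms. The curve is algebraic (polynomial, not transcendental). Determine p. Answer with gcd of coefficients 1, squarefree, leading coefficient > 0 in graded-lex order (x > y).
x*y^2 - 3*y^3 + 2*x^2 - y^2 - 3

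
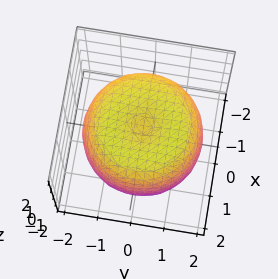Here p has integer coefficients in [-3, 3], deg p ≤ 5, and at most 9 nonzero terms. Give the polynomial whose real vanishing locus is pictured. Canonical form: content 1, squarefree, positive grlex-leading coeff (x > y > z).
1. The degree is 4 — the shape is more complex than any degree-3 surface.
2. Symmetries: every cross-section ⟂ z is a circle, so x, y appear only via x² + y².
3. Reading off the gridlines: a circular section at z = 1 has radius between 1 and 2.
4. Matching integer coefficients to the picture gives p.

x^4 + 2*x^2*y^2 + y^4 - 2*x^2 - 2*y^2 + 2*z^2 - 3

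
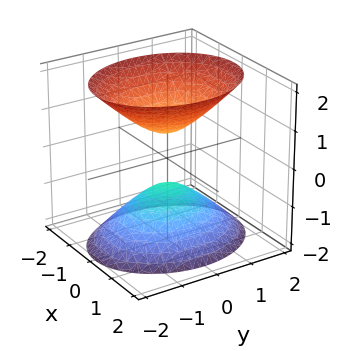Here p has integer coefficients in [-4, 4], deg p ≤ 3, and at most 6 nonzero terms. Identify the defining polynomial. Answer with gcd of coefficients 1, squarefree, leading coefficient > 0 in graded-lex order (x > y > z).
1. There are 2 components. They look like related sheets of one shape, so recover p as a whole.
2. The degree is 2 — two sheets facing apart; a quadric.
3. Symmetries: the x ↦ −x reflection is a symmetry, so x appears only in even powers; it's symmetric under z → −z, forcing even powers of z; it's symmetric under y → −y, forcing even powers of y.
4. Against the integer gridlines: no x-intercept at any integer in the box; the surface avoids every integer y-axis point in the box.
5. Putting this together gives p.

3*x^2 + 2*y^2 - 2*z^2 + 1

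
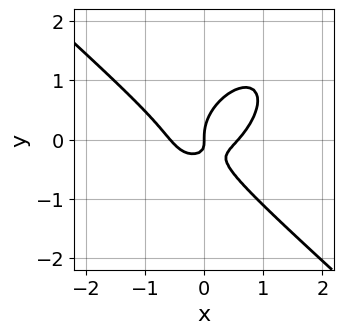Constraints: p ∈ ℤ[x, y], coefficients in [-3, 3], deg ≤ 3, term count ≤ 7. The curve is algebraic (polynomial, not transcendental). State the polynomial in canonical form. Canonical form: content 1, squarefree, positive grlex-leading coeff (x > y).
3*x^3 - x*y^2 + 3*y^3 - 3*x*y - x

First, degree: a generic line meets the curve in up to 3 points, so deg p = 3.
Next, from the visible intercepts: one x-axis crossing is at x = 0; it meets the y-axis at y = 0 (among the integer gridlines).
Finally, assembling these constraints gives the stated polynomial.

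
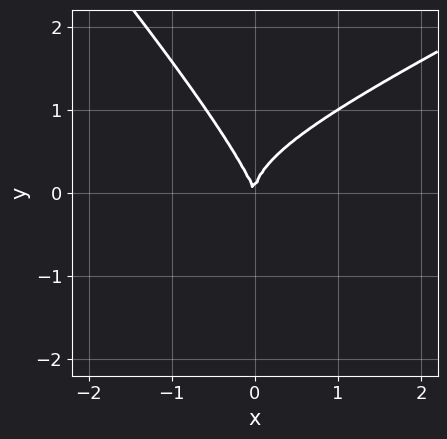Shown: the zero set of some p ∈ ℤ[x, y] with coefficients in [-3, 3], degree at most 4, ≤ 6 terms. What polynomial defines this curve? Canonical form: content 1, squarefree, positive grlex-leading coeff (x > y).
x^3 - 3*x*y^2 - 2*y^3 + 3*x^2 + x*y

deg p = 3.
From the visible intercepts: one y-axis crossing is at y = 0; one x-axis crossing is at x = 0.
Putting this together gives p.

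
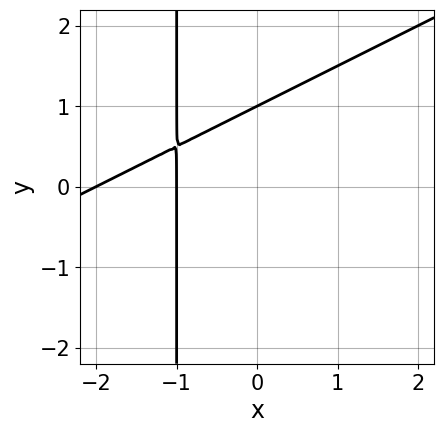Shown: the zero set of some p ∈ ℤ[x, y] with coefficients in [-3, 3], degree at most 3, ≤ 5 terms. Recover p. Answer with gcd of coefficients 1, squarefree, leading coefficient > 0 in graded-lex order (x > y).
(a) deg p = 2. The shape is more complex than any degree-1 curve.
(b) Against the integer gridlines: among the integer gridlines, it crosses the x-axis at x ∈ {-2, -1}; one y-axis crossing is at y = 1.
(c) Together with the visible shape, these determine p as stated.

x^2 - 2*x*y + 3*x - 2*y + 2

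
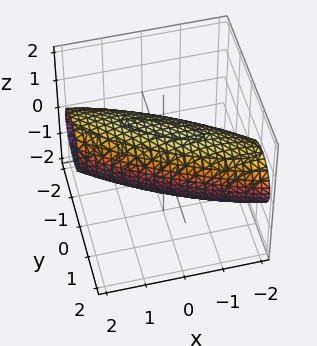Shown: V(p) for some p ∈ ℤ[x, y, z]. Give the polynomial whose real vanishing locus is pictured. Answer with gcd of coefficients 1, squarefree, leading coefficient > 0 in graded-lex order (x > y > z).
x^2 + 3*x*y + 3*y^2 + 3*z^2 - 3

(a) deg p = 2. No degree-1 surface has this shape.
(b) From the axis intercepts and sections: the z-axis gridline crossings are at z ∈ {-1, 1}; among the integer gridlines, it crosses the y-axis at y ∈ {-1, 1}.
(c) Putting this together gives p.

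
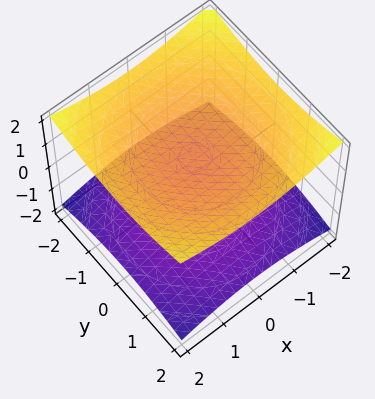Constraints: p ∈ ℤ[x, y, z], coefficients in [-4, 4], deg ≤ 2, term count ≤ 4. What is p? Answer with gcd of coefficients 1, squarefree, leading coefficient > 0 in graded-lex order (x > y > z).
x^2 + y^2 - 3*z^2 + 3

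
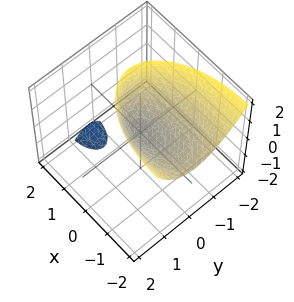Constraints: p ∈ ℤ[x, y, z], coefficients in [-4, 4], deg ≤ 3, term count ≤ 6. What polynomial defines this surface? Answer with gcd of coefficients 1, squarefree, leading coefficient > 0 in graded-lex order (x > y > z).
x^2 + 2*x*z + 3*y^2 + y*z - 2*z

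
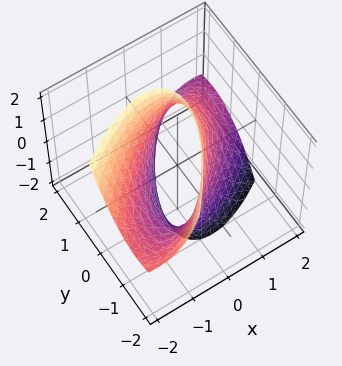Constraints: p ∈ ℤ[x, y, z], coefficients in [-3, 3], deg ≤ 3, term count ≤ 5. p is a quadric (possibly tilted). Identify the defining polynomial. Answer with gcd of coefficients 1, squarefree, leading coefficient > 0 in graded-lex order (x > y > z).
First, deg p = 2. The shape is more complex than any degree-1 surface.
Next, against the integer gridlines: the x-axis gridline crossings are at x ∈ {-1, 1}; among the integer gridlines, it crosses the y-axis at y ∈ {-1, 1}; it misses every integer gridline on the z-axis.
Finally, putting this together gives p.

2*x^2 - 3*x*y + 2*x*z + 2*y^2 - 2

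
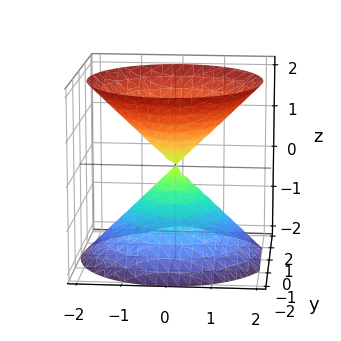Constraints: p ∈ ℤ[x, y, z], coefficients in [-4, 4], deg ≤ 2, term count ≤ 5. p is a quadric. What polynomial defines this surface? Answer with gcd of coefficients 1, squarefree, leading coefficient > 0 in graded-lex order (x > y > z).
x^2 + y^2 - z^2

First, I count 2 distinct pieces. They look like related sheets of one shape, so recover p as a whole.
Then, the degree is 2 — two nappes meeting at a single point; a quadric.
Then, symmetries: it's symmetric under z → −z, forcing even powers of z; the z-axis is an axis of rotation, so x and y enter only as x² + y².
Next, reading off the gridlines: one y-axis crossing is at y = 0; it crosses the x-axis at the gridline x = 0; one z-axis crossing is at z = 0.
Finally, these observations pin down the coefficients.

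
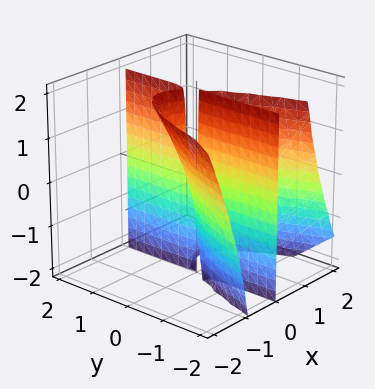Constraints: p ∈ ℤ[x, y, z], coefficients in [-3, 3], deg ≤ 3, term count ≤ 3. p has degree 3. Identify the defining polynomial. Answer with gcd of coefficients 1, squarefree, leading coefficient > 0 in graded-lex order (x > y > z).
The degree is 3 — the shape is more complex than any degree-2 surface.
From the axis intercepts and sections: one x-axis crossing is at x = 0; the visible y-axis segment lies entirely on the surface; the visible z-axis segment lies entirely on the surface.
Together with the visible shape, these determine p as stated.

3*x^3 + 2*x^2*z + 3*x*y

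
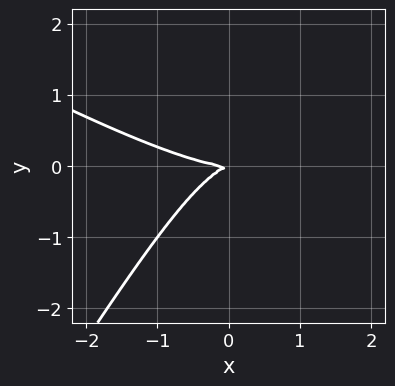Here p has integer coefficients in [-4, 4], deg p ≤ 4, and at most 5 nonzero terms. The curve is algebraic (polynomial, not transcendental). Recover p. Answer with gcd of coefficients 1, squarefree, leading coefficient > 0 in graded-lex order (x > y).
1. The degree is 3 — a generic line meets the curve in up to 3 points.
2. From the axis intercepts and sections: it meets the y-axis at y = 0 (among the integer gridlines); it meets the x-axis at x = 0 (among the integer gridlines).
3. Putting this together gives p.

x^3 + 2*x^2*y - y^3 - x*y + 3*y^2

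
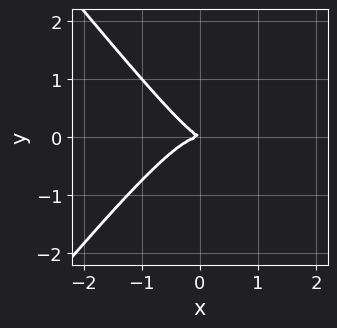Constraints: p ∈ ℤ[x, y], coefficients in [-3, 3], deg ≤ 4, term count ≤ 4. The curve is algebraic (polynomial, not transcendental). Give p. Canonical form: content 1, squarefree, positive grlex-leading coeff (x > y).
3*x^3 - 2*x*y^2 + x*y + 2*y^2

Degree: no degree-2 curve has this shape, so deg p = 3.
From the axis intercepts and sections: one x-axis crossing is at x = 0; it meets the y-axis at y = 0 (among the integer gridlines).
Matching integer coefficients to the picture gives p.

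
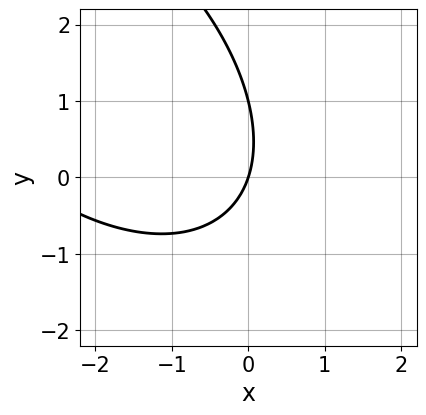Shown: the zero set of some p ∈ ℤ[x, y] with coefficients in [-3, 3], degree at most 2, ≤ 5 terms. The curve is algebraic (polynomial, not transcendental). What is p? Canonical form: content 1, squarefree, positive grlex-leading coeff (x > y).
The degree is 2 — the shape is more complex than any degree-1 curve.
Reading off the gridlines: it crosses the x-axis at the gridline x = 0; the y-axis gridline crossings are at y ∈ {0, 1}.
The integer polynomial consistent with all of this is the stated p.

x^2 + x*y + y^2 + 3*x - y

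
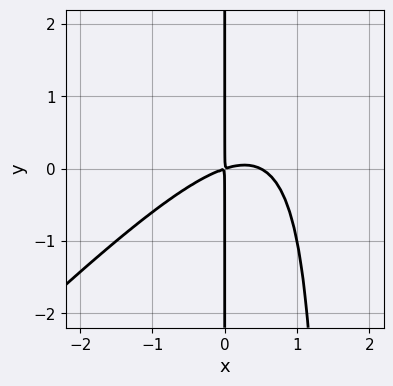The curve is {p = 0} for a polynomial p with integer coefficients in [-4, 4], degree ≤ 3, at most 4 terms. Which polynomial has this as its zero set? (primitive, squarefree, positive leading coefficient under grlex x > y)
2*x^3 - 2*x^2*y - x^2 + 3*x*y

1. Degree: the shape is more complex than any degree-2 curve, so deg p = 3.
2. Against the integer gridlines: every point of the y-axis in the box is on the curve.
3. Assembling these constraints gives the stated polynomial.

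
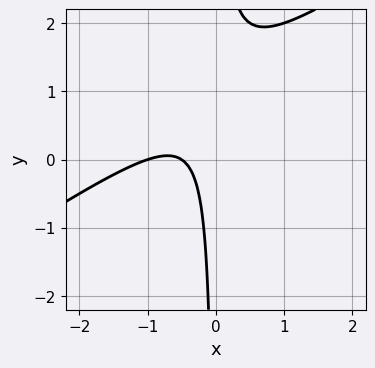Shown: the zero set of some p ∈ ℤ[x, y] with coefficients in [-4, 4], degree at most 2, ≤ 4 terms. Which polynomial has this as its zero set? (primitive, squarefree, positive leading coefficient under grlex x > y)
deg p = 2. No degree-1 curve has this shape.
Against the integer gridlines: no y-intercept at any integer in the box; it meets the x-axis at x = -1 (among the integer gridlines).
Assembling these constraints gives the stated polynomial.

2*x^2 - 3*x*y + 3*x + 1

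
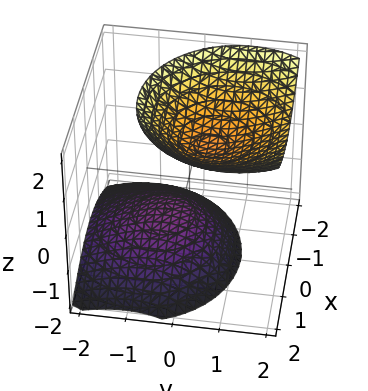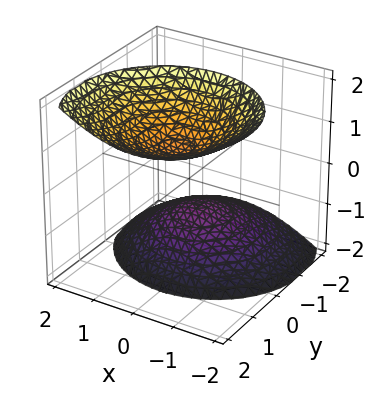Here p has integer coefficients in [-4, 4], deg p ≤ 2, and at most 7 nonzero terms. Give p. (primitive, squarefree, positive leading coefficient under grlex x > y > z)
1. I count 2 distinct pieces. They look like related sheets of one shape, so recover p as a whole.
2. The degree is 2 — the shape is more complex than any degree-1 surface.
3. Against the integer gridlines: no x-intercept at any integer in the box; the z-axis gridline crossings are at z ∈ {-1, 1}; no y-intercept at any integer in the box.
4. Together with the visible shape, these determine p as stated.

x^2 + y^2 - y*z - z^2 + 1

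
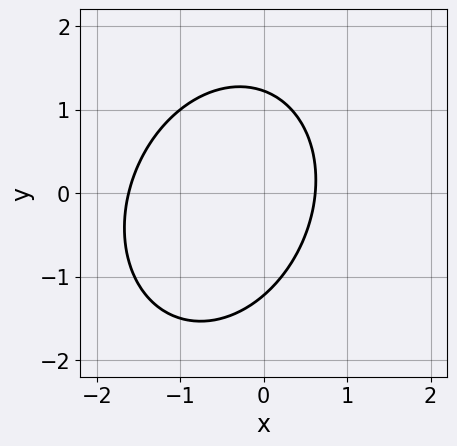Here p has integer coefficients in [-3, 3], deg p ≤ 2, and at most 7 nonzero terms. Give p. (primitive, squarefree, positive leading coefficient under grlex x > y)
deg p = 2.
Matching integer coefficients to the picture gives p.

3*x^2 - x*y + 2*y^2 + 3*x - 3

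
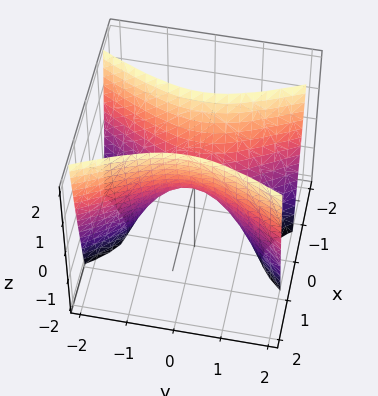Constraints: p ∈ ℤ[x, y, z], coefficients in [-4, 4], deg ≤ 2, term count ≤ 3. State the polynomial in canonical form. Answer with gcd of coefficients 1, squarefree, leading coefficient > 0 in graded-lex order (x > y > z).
deg p = 2.
Symmetries: mirror symmetry x ↦ −x ⇒ only even powers of x; it's symmetric under y → −y, forcing even powers of y.
Reading off the gridlines: it crosses the z-axis at the gridline z = 0; one y-axis crossing is at y = 0; it crosses the x-axis at the gridline x = 0.
Putting this together gives p.

3*x^2 - y^2 - z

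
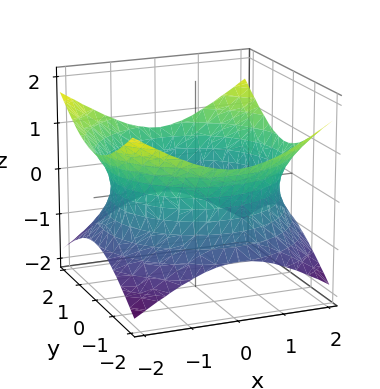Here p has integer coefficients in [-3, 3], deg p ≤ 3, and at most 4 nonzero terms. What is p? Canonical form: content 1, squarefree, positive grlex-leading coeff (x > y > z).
deg p = 2. One connected sheet with a waist; a quadric.
Symmetries: rotational symmetry about the z-axis ⇒ p depends on x, y only through x² + y²; it's symmetric under z → −z, forcing even powers of z.
Observable constraints: the surface avoids every integer z-axis point in the box; a circular section at z = 0 has radius between 1 and 2.
Assembling these constraints gives the stated polynomial.

x^2 + y^2 - 2*z^2 - 3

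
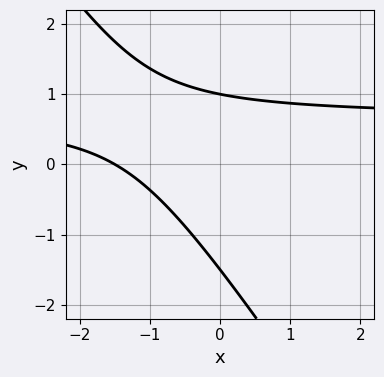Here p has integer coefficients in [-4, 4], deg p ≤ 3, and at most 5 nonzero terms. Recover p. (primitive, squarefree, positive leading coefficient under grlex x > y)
First, deg p = 2. The shape is more complex than any degree-1 curve.
Next, observable constraints: one y-axis crossing is at y = 1.
Finally, solving for integer coefficients yields p as stated.

3*x*y + 2*y^2 - 2*x + y - 3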